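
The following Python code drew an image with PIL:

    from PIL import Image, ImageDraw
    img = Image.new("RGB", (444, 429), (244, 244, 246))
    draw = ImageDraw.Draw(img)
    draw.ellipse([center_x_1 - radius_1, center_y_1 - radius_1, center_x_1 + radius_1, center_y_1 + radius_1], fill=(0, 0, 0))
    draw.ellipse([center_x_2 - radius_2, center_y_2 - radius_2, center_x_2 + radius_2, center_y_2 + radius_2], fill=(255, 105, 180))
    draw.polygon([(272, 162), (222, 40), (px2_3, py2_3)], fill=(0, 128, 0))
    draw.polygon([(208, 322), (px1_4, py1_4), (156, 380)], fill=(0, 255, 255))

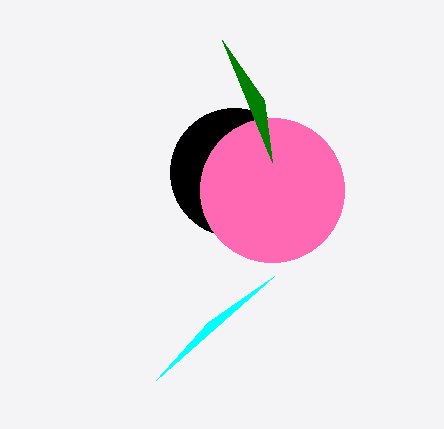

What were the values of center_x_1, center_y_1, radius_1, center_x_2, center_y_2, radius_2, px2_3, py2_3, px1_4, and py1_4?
center_x_1 = 234, center_y_1 = 172, radius_1 = 64, center_x_2 = 272, center_y_2 = 190, radius_2 = 72, px2_3 = 264, py2_3 = 100, px1_4 = 274, py1_4 = 276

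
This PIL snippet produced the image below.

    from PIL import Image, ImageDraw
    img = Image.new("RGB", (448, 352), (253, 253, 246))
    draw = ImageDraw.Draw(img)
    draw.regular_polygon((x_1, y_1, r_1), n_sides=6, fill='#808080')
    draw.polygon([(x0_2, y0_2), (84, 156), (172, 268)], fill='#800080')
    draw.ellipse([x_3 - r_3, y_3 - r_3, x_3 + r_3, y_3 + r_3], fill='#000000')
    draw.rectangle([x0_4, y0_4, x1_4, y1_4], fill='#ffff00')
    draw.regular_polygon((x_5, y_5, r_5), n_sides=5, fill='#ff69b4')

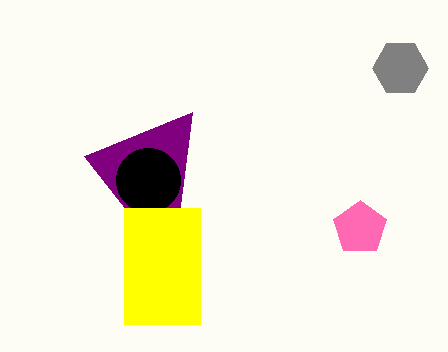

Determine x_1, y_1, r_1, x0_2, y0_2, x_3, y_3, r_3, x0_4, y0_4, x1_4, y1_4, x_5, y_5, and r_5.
x_1 = 400; y_1 = 68; r_1 = 28; x0_2 = 192; y0_2 = 112; x_3 = 148; y_3 = 180; r_3 = 32; x0_4 = 124; y0_4 = 208; x1_4 = 200; y1_4 = 324; x_5 = 360; y_5 = 228; r_5 = 28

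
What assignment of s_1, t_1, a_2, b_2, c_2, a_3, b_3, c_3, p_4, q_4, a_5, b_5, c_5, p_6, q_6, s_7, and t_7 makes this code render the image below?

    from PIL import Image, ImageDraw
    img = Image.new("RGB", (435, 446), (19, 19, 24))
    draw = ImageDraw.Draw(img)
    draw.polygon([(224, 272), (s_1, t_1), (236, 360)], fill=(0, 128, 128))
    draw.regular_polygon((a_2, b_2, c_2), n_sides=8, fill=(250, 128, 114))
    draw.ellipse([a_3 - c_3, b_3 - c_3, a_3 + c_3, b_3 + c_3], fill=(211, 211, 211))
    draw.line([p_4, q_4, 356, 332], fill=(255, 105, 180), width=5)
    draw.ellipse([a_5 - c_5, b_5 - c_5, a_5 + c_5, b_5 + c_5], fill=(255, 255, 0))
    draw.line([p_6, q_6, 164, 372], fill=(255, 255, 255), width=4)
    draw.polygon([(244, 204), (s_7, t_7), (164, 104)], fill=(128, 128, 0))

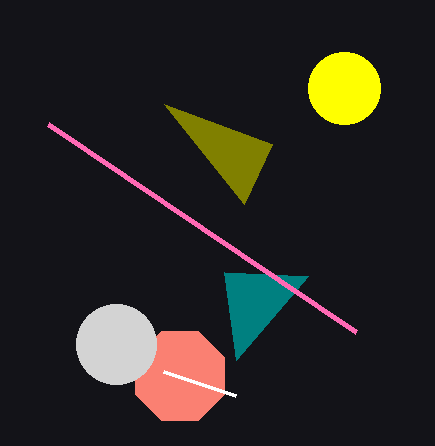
s_1 = 308, t_1 = 276, a_2 = 180, b_2 = 376, c_2 = 48, a_3 = 116, b_3 = 344, c_3 = 40, p_4 = 48, q_4 = 124, a_5 = 344, b_5 = 88, c_5 = 36, p_6 = 236, q_6 = 396, s_7 = 272, t_7 = 144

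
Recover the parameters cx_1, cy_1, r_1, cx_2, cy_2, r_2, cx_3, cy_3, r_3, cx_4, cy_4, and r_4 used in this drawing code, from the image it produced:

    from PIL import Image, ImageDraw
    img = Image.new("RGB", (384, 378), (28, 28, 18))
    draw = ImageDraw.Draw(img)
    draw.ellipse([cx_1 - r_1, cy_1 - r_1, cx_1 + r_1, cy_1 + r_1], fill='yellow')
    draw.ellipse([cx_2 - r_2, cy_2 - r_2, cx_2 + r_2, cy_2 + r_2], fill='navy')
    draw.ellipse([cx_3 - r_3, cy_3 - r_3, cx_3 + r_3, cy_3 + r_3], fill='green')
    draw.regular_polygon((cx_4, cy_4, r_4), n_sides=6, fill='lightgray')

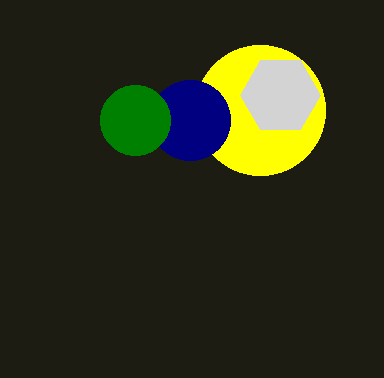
cx_1 = 260, cy_1 = 110, r_1 = 65, cx_2 = 190, cy_2 = 120, r_2 = 40, cx_3 = 135, cy_3 = 120, r_3 = 35, cx_4 = 280, cy_4 = 95, r_4 = 40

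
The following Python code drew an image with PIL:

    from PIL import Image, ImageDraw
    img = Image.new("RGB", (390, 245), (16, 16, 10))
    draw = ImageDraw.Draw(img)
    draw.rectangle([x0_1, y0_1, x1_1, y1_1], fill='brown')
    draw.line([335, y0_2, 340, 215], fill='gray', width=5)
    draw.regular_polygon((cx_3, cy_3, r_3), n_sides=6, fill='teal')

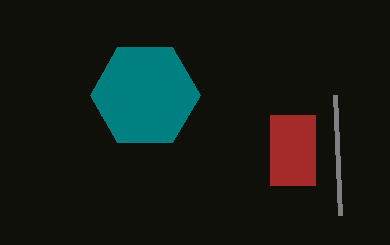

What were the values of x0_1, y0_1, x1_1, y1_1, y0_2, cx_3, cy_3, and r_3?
x0_1 = 270
y0_1 = 115
x1_1 = 315
y1_1 = 185
y0_2 = 95
cx_3 = 145
cy_3 = 95
r_3 = 55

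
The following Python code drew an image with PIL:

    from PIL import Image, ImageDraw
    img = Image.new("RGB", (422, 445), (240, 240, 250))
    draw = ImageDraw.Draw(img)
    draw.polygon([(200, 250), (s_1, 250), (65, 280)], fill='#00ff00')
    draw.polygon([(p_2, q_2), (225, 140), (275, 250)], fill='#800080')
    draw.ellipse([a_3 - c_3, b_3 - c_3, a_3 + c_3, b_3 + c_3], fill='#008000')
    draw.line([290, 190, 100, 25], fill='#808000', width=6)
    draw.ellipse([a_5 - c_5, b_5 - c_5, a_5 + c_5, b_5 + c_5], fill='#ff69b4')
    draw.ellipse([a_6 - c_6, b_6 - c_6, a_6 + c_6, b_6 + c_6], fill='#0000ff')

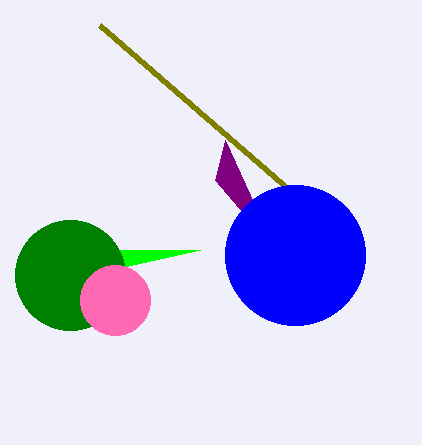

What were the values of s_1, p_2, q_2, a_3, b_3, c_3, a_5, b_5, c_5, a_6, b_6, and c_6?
s_1 = 120; p_2 = 215; q_2 = 180; a_3 = 70; b_3 = 275; c_3 = 55; a_5 = 115; b_5 = 300; c_5 = 35; a_6 = 295; b_6 = 255; c_6 = 70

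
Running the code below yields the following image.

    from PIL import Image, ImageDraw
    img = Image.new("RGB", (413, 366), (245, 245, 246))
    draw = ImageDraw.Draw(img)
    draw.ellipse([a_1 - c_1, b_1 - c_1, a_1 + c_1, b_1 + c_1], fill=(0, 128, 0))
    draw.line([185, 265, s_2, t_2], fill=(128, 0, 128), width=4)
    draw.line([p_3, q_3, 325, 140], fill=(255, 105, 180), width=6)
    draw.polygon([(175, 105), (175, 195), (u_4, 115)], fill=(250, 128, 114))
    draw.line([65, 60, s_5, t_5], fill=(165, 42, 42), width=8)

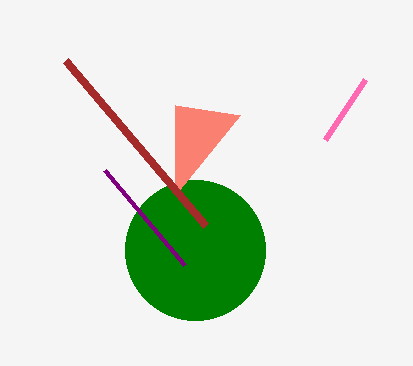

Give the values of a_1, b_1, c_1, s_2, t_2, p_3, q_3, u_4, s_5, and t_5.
a_1 = 195; b_1 = 250; c_1 = 70; s_2 = 105; t_2 = 170; p_3 = 365; q_3 = 80; u_4 = 240; s_5 = 205; t_5 = 225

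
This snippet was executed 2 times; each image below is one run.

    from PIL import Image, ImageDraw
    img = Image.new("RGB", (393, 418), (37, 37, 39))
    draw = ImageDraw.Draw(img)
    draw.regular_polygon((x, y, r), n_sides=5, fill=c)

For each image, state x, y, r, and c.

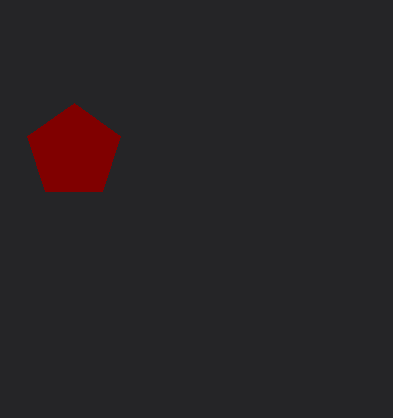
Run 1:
x = 74; y = 152; r = 49; c = 'maroon'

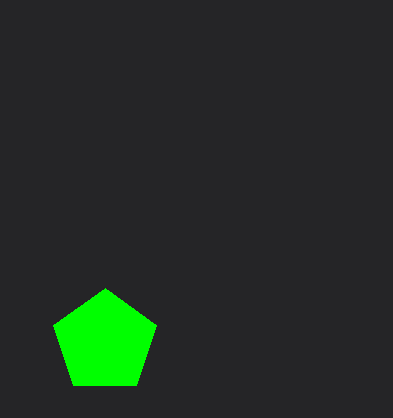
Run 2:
x = 105; y = 342; r = 54; c = 'lime'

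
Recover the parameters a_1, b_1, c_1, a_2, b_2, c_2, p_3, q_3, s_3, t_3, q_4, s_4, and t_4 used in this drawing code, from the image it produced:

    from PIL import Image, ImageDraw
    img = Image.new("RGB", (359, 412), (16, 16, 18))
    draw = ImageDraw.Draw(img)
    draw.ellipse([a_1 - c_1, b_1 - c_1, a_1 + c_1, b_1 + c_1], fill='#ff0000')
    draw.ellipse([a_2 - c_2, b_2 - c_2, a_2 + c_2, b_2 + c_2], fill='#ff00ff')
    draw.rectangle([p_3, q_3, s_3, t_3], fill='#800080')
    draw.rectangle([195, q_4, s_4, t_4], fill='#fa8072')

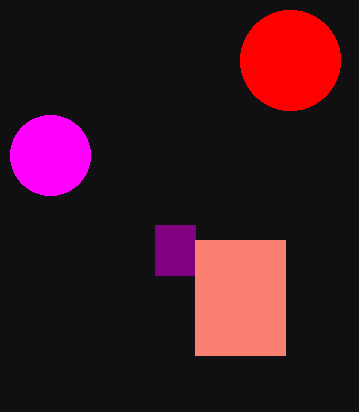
a_1 = 290; b_1 = 60; c_1 = 50; a_2 = 50; b_2 = 155; c_2 = 40; p_3 = 155; q_3 = 225; s_3 = 195; t_3 = 275; q_4 = 240; s_4 = 285; t_4 = 355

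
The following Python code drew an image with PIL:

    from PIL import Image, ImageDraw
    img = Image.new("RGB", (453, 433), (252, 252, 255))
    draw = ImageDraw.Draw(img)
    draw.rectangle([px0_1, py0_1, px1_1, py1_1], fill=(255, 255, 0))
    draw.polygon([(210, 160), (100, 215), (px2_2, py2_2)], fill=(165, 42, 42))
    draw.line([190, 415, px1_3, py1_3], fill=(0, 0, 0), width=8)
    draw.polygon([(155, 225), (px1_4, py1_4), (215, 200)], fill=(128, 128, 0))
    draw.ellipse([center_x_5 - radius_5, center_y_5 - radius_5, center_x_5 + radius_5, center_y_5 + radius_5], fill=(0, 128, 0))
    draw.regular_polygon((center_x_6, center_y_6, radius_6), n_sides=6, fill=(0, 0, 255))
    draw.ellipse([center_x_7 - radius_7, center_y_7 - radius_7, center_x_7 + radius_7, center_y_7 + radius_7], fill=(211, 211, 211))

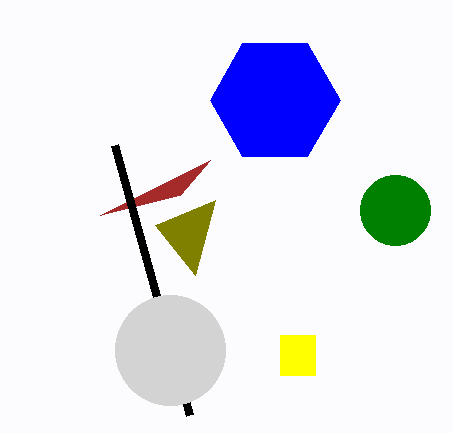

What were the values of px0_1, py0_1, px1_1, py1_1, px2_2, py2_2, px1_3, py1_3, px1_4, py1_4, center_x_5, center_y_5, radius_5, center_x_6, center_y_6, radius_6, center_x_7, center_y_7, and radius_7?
px0_1 = 280; py0_1 = 335; px1_1 = 315; py1_1 = 375; px2_2 = 180; py2_2 = 195; px1_3 = 115; py1_3 = 145; px1_4 = 195; py1_4 = 275; center_x_5 = 395; center_y_5 = 210; radius_5 = 35; center_x_6 = 275; center_y_6 = 100; radius_6 = 65; center_x_7 = 170; center_y_7 = 350; radius_7 = 55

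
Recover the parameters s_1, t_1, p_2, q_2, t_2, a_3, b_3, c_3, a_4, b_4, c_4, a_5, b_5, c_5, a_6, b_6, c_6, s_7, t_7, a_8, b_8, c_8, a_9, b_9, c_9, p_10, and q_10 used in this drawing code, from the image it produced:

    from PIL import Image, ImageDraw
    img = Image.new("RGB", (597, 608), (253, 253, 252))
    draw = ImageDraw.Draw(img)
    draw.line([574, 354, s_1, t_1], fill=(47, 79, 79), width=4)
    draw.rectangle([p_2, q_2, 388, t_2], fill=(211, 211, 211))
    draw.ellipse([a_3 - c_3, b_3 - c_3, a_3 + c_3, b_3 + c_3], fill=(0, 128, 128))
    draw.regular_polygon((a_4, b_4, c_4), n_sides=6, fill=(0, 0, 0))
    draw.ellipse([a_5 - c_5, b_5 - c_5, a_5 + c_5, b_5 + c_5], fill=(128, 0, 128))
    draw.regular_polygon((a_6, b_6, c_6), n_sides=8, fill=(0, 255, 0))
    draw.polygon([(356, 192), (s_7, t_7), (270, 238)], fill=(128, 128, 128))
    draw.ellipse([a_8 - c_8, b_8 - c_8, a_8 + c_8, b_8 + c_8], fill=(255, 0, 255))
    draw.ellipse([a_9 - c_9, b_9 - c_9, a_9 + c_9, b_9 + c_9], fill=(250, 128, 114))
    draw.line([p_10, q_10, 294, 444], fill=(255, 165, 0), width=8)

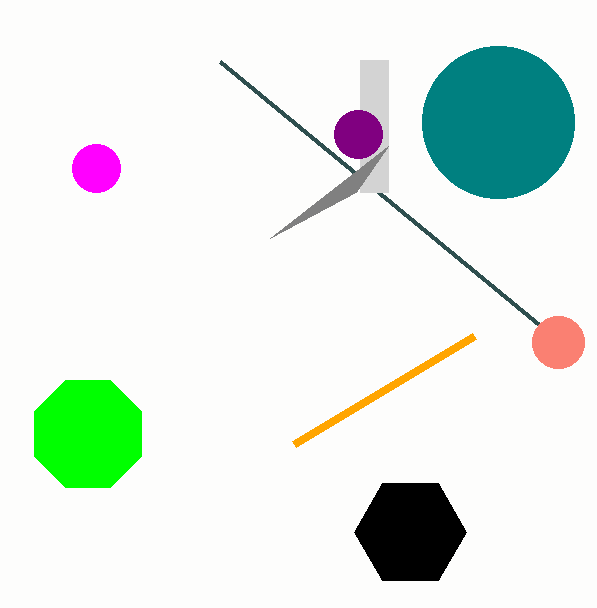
s_1 = 220, t_1 = 62, p_2 = 360, q_2 = 60, t_2 = 192, a_3 = 498, b_3 = 122, c_3 = 76, a_4 = 410, b_4 = 532, c_4 = 56, a_5 = 358, b_5 = 134, c_5 = 24, a_6 = 88, b_6 = 434, c_6 = 58, s_7 = 388, t_7 = 146, a_8 = 96, b_8 = 168, c_8 = 24, a_9 = 558, b_9 = 342, c_9 = 26, p_10 = 474, q_10 = 336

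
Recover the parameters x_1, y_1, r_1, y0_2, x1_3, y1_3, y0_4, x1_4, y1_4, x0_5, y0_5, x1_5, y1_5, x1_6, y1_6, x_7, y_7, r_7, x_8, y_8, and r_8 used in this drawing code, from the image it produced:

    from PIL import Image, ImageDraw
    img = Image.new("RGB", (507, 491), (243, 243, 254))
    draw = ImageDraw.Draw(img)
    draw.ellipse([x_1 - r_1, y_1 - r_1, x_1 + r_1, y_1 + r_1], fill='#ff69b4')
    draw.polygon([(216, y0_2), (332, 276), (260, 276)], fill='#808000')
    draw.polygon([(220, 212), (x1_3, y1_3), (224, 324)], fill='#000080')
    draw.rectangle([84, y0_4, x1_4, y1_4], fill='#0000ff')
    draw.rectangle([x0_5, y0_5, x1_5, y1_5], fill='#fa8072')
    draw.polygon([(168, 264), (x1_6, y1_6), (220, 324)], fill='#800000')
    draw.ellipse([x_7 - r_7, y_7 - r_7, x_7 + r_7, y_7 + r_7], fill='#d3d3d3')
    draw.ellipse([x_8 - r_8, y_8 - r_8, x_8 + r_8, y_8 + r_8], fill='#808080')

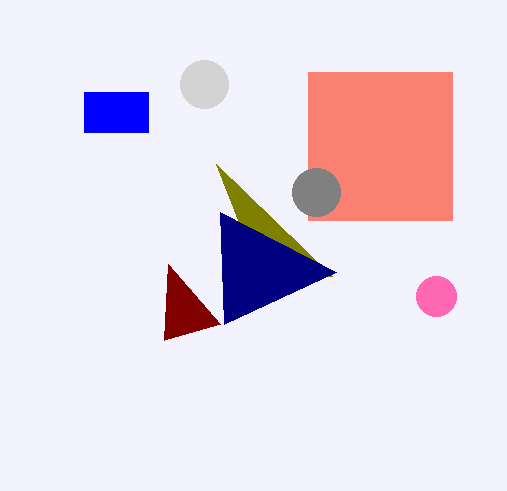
x_1 = 436; y_1 = 296; r_1 = 20; y0_2 = 164; x1_3 = 336; y1_3 = 272; y0_4 = 92; x1_4 = 148; y1_4 = 132; x0_5 = 308; y0_5 = 72; x1_5 = 452; y1_5 = 220; x1_6 = 164; y1_6 = 340; x_7 = 204; y_7 = 84; r_7 = 24; x_8 = 316; y_8 = 192; r_8 = 24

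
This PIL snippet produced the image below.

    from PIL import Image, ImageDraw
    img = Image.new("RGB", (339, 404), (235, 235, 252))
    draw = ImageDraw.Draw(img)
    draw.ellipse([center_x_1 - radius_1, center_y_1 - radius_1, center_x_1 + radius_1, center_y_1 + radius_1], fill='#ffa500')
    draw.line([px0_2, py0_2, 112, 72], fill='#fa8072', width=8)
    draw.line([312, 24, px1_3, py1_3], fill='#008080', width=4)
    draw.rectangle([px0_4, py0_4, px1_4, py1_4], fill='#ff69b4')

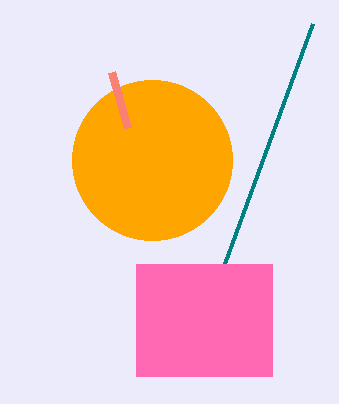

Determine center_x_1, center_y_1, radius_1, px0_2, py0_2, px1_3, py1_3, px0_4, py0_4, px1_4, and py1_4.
center_x_1 = 152
center_y_1 = 160
radius_1 = 80
px0_2 = 128
py0_2 = 128
px1_3 = 224
py1_3 = 264
px0_4 = 136
py0_4 = 264
px1_4 = 272
py1_4 = 376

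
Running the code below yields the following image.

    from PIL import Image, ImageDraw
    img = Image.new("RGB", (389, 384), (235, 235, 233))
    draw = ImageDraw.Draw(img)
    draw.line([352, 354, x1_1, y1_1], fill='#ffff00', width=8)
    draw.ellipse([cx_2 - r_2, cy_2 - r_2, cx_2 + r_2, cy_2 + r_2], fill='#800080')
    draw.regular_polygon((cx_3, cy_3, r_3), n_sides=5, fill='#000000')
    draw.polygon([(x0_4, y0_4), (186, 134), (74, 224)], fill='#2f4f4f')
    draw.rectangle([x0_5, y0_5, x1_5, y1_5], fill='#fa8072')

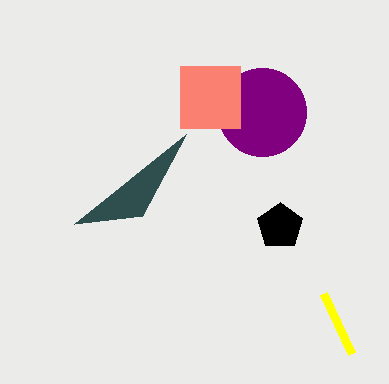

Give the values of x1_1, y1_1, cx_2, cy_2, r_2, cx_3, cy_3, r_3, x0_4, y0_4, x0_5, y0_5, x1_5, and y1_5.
x1_1 = 324
y1_1 = 294
cx_2 = 262
cy_2 = 112
r_2 = 44
cx_3 = 280
cy_3 = 226
r_3 = 24
x0_4 = 142
y0_4 = 216
x0_5 = 180
y0_5 = 66
x1_5 = 240
y1_5 = 128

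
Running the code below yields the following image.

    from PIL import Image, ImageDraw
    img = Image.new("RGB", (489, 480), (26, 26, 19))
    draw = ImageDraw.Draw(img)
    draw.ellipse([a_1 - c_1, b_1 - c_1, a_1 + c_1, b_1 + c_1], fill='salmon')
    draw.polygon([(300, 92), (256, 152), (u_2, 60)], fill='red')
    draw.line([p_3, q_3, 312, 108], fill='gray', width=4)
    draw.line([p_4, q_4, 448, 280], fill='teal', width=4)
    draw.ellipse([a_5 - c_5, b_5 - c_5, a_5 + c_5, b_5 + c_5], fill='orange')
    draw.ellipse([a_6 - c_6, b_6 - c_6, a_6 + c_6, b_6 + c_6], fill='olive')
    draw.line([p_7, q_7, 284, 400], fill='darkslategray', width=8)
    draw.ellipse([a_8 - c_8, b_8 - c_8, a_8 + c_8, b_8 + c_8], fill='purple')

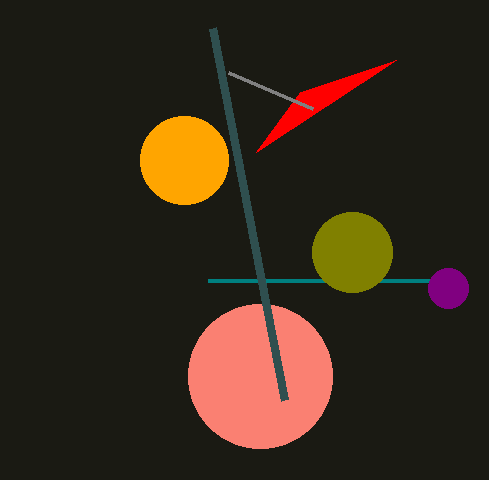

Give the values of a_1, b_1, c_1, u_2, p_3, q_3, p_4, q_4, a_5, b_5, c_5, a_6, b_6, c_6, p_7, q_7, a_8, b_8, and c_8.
a_1 = 260, b_1 = 376, c_1 = 72, u_2 = 396, p_3 = 228, q_3 = 72, p_4 = 208, q_4 = 280, a_5 = 184, b_5 = 160, c_5 = 44, a_6 = 352, b_6 = 252, c_6 = 40, p_7 = 212, q_7 = 28, a_8 = 448, b_8 = 288, c_8 = 20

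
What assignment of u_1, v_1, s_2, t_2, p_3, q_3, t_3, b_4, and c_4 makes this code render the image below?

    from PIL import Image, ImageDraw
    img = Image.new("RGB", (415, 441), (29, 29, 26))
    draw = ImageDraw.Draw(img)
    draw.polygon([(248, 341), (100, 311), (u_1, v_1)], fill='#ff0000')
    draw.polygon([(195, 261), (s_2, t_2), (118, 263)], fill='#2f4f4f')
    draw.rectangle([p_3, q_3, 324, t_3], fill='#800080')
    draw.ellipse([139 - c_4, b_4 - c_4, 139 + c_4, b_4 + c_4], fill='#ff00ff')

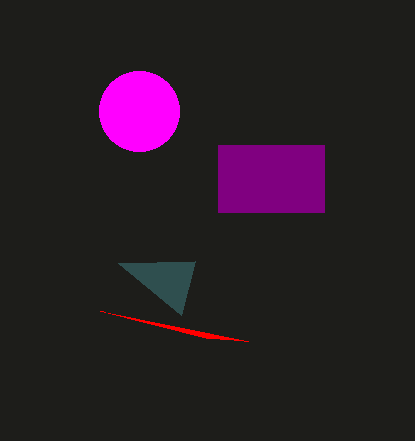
u_1 = 206
v_1 = 338
s_2 = 181
t_2 = 315
p_3 = 218
q_3 = 145
t_3 = 212
b_4 = 111
c_4 = 40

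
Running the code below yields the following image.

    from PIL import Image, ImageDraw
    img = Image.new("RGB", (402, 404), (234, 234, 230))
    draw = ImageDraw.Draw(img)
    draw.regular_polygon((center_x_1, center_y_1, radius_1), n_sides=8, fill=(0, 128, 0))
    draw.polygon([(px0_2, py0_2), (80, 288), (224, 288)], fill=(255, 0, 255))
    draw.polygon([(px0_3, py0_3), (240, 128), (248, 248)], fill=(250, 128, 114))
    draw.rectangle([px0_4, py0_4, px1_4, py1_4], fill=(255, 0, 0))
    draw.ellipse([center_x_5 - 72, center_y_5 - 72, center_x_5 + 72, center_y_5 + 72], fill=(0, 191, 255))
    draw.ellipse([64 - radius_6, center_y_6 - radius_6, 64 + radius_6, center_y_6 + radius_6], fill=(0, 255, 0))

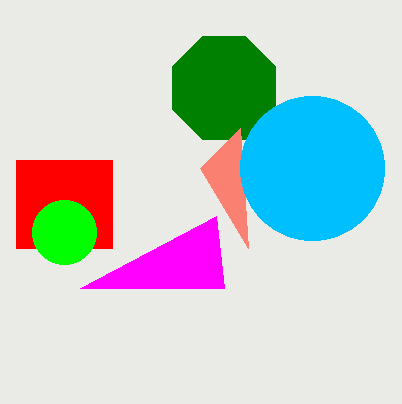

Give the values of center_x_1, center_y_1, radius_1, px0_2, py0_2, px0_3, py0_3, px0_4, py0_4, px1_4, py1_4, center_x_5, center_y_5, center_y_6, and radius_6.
center_x_1 = 224; center_y_1 = 88; radius_1 = 56; px0_2 = 216; py0_2 = 216; px0_3 = 200; py0_3 = 168; px0_4 = 16; py0_4 = 160; px1_4 = 112; py1_4 = 248; center_x_5 = 312; center_y_5 = 168; center_y_6 = 232; radius_6 = 32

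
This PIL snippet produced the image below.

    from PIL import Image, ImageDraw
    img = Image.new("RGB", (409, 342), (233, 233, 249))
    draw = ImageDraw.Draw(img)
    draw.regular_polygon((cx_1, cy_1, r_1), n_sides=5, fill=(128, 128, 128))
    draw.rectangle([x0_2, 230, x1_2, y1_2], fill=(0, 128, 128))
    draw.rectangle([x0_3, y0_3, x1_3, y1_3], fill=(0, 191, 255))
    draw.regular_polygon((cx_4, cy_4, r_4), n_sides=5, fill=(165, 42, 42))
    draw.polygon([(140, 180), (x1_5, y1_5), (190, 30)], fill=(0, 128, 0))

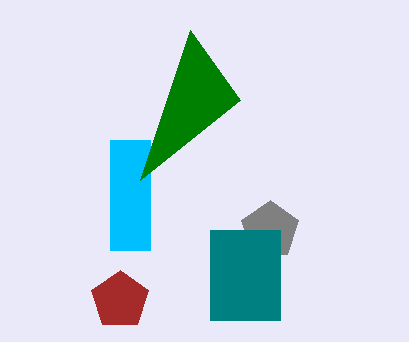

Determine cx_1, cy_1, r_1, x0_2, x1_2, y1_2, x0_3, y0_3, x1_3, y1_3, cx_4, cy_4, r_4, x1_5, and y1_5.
cx_1 = 270; cy_1 = 230; r_1 = 30; x0_2 = 210; x1_2 = 280; y1_2 = 320; x0_3 = 110; y0_3 = 140; x1_3 = 150; y1_3 = 250; cx_4 = 120; cy_4 = 300; r_4 = 30; x1_5 = 240; y1_5 = 100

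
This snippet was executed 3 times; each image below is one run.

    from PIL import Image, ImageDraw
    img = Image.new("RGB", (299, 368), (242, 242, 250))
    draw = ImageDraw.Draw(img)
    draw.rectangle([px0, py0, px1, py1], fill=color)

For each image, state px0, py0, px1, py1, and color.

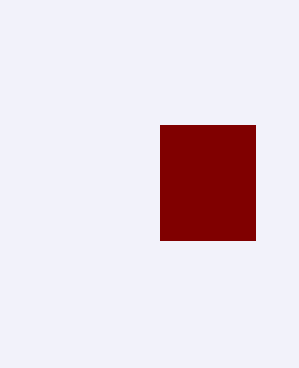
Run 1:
px0 = 160
py0 = 125
px1 = 255
py1 = 240
color = 'maroon'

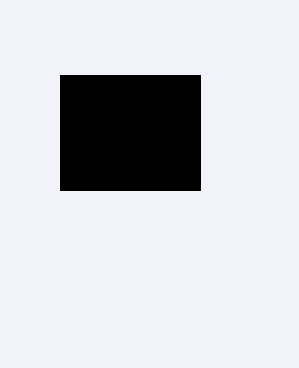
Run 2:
px0 = 60, py0 = 75, px1 = 200, py1 = 190, color = 'black'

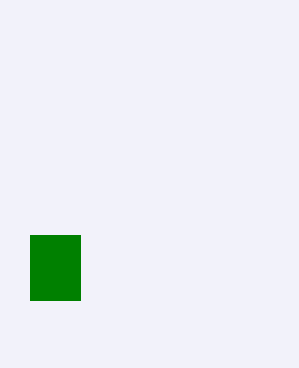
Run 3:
px0 = 30, py0 = 235, px1 = 80, py1 = 300, color = 'green'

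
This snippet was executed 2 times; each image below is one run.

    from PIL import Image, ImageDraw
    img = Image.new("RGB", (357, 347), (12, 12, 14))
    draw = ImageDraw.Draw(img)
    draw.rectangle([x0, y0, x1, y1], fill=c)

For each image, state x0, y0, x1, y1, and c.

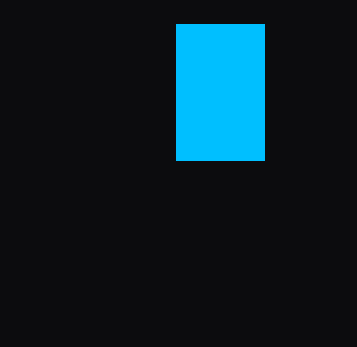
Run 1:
x0 = 176; y0 = 24; x1 = 264; y1 = 160; c = 'deepskyblue'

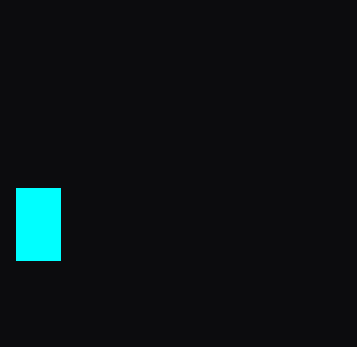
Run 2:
x0 = 16; y0 = 188; x1 = 60; y1 = 260; c = 'cyan'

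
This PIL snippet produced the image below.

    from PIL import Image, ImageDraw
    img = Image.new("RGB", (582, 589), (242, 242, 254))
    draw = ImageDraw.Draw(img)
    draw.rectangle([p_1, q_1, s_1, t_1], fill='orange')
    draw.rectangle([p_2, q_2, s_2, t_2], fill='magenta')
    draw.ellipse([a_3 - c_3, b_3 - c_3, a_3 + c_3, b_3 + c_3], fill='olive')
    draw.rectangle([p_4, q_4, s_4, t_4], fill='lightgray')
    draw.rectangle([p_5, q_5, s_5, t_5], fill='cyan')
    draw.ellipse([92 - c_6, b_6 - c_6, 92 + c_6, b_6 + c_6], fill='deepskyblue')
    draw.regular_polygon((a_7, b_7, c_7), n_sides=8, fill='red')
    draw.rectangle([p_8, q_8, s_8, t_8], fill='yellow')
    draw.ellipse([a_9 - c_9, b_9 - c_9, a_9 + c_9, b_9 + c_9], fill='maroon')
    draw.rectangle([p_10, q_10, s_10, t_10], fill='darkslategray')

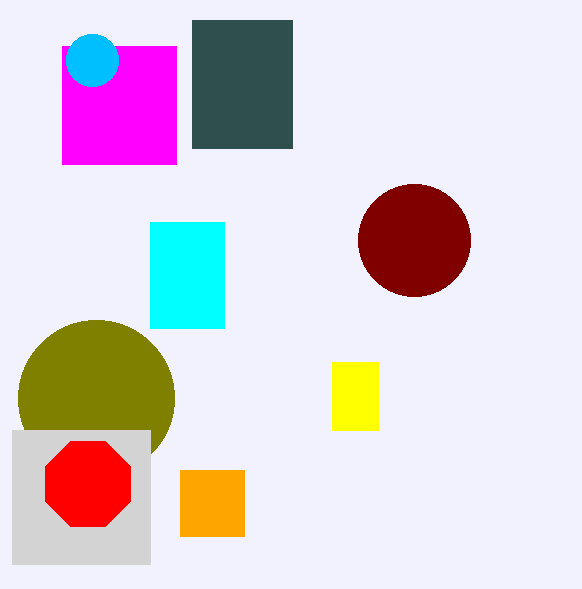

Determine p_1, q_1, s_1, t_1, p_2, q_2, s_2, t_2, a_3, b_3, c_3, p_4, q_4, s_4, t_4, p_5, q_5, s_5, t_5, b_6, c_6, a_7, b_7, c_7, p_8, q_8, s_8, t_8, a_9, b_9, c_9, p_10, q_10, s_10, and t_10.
p_1 = 180, q_1 = 470, s_1 = 244, t_1 = 536, p_2 = 62, q_2 = 46, s_2 = 176, t_2 = 164, a_3 = 96, b_3 = 398, c_3 = 78, p_4 = 12, q_4 = 430, s_4 = 150, t_4 = 564, p_5 = 150, q_5 = 222, s_5 = 224, t_5 = 328, b_6 = 60, c_6 = 26, a_7 = 88, b_7 = 484, c_7 = 46, p_8 = 332, q_8 = 362, s_8 = 378, t_8 = 430, a_9 = 414, b_9 = 240, c_9 = 56, p_10 = 192, q_10 = 20, s_10 = 292, t_10 = 148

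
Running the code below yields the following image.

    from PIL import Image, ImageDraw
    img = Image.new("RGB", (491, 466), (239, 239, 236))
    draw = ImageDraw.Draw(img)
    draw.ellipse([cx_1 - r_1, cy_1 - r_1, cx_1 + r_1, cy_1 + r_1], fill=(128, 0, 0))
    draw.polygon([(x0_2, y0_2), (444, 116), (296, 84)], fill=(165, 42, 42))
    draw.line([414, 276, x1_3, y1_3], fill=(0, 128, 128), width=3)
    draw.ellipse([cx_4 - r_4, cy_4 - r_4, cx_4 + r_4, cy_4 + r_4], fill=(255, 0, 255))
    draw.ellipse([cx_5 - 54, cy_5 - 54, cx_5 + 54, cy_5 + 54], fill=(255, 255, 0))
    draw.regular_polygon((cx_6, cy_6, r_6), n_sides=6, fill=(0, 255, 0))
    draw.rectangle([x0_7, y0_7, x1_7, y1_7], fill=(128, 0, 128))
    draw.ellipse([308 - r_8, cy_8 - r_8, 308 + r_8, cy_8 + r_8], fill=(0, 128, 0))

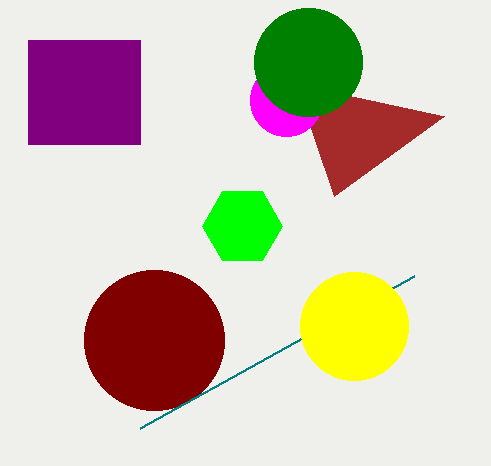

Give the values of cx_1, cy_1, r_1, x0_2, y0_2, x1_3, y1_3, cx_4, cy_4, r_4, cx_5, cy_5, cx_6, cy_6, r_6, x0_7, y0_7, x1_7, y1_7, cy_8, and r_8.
cx_1 = 154, cy_1 = 340, r_1 = 70, x0_2 = 334, y0_2 = 196, x1_3 = 140, y1_3 = 428, cx_4 = 286, cy_4 = 100, r_4 = 36, cx_5 = 354, cy_5 = 326, cx_6 = 242, cy_6 = 226, r_6 = 40, x0_7 = 28, y0_7 = 40, x1_7 = 140, y1_7 = 144, cy_8 = 62, r_8 = 54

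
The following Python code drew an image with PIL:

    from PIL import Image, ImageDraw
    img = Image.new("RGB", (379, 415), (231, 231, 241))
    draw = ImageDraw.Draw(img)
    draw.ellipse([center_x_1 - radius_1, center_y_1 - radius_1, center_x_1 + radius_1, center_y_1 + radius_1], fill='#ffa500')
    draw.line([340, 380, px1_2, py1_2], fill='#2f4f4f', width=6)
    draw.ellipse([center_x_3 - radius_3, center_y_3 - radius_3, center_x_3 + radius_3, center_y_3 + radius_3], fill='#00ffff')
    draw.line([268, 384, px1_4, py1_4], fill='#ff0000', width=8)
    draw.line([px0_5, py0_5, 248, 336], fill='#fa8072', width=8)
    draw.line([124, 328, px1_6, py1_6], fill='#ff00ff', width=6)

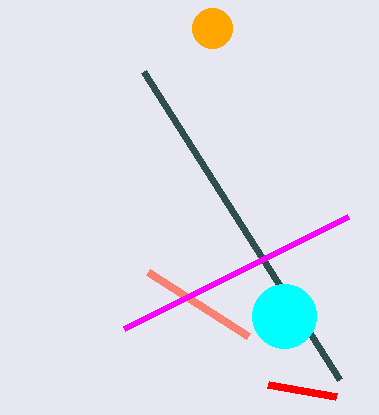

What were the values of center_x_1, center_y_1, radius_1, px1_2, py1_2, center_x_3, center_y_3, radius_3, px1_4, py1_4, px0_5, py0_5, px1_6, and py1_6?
center_x_1 = 212, center_y_1 = 28, radius_1 = 20, px1_2 = 144, py1_2 = 72, center_x_3 = 284, center_y_3 = 316, radius_3 = 32, px1_4 = 336, py1_4 = 396, px0_5 = 148, py0_5 = 272, px1_6 = 348, py1_6 = 216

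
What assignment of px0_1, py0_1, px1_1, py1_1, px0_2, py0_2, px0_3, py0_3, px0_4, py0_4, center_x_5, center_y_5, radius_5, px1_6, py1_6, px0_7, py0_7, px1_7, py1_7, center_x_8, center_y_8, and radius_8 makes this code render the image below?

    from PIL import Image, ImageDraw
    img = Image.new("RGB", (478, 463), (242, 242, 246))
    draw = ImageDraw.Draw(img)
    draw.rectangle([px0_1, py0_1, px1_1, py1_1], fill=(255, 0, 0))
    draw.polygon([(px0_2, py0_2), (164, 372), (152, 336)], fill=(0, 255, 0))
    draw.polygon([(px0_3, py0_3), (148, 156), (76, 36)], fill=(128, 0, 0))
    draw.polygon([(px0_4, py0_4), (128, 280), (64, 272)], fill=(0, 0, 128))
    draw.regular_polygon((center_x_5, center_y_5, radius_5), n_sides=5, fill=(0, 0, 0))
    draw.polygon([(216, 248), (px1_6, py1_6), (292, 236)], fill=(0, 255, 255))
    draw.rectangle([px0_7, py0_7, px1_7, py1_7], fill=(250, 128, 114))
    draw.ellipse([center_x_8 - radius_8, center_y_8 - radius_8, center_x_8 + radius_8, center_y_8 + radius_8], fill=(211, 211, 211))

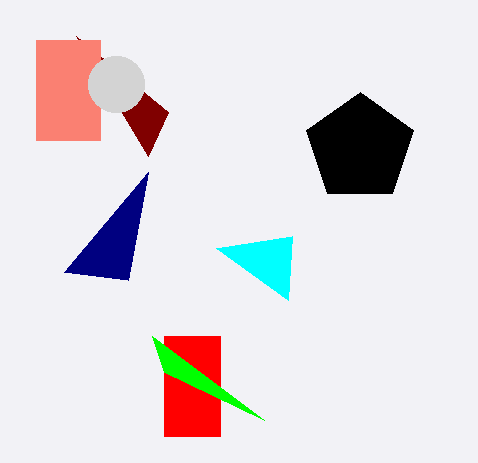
px0_1 = 164; py0_1 = 336; px1_1 = 220; py1_1 = 436; px0_2 = 264; py0_2 = 420; px0_3 = 168; py0_3 = 112; px0_4 = 148; py0_4 = 172; center_x_5 = 360; center_y_5 = 148; radius_5 = 56; px1_6 = 288; py1_6 = 300; px0_7 = 36; py0_7 = 40; px1_7 = 100; py1_7 = 140; center_x_8 = 116; center_y_8 = 84; radius_8 = 28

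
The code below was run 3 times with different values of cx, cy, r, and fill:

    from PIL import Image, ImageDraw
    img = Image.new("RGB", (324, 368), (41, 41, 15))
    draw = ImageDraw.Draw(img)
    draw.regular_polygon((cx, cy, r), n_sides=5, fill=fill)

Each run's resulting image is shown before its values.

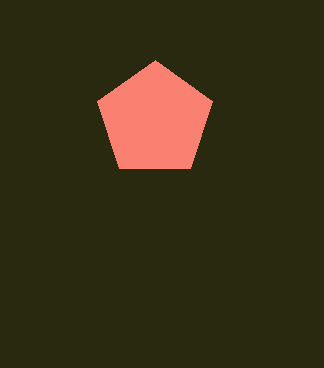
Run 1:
cx = 155; cy = 120; r = 60; fill = 'salmon'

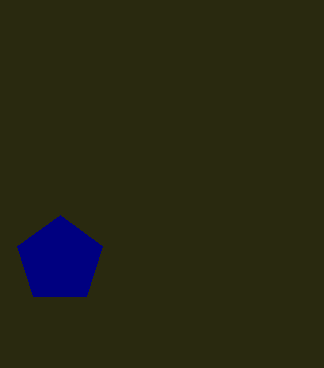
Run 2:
cx = 60, cy = 260, r = 45, fill = 'navy'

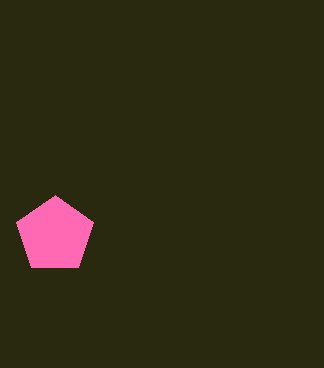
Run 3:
cx = 55; cy = 235; r = 40; fill = 'hotpink'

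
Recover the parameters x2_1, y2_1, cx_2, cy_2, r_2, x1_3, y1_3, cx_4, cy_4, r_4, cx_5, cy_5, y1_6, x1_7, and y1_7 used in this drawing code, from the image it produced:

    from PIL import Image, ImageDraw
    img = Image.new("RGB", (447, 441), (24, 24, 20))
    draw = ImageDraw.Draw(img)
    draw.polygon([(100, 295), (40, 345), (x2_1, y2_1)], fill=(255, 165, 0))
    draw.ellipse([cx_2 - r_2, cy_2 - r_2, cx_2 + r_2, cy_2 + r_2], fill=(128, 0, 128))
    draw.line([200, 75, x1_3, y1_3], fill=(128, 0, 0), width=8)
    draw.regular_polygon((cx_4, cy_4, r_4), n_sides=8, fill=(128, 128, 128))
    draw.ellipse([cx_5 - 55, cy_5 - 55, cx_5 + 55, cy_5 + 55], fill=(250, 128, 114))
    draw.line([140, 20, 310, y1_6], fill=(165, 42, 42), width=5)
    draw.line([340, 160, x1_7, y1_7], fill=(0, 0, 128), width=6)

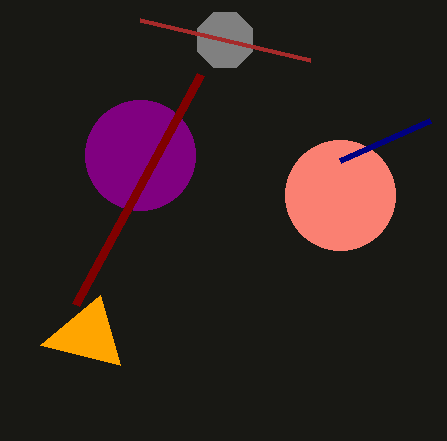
x2_1 = 120, y2_1 = 365, cx_2 = 140, cy_2 = 155, r_2 = 55, x1_3 = 75, y1_3 = 305, cx_4 = 225, cy_4 = 40, r_4 = 30, cx_5 = 340, cy_5 = 195, y1_6 = 60, x1_7 = 430, y1_7 = 120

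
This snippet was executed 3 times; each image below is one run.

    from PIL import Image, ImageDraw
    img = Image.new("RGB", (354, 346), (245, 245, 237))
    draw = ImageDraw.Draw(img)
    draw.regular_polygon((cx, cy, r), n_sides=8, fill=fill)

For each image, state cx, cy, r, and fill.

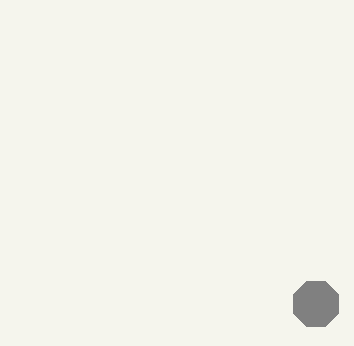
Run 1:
cx = 316, cy = 304, r = 24, fill = 'gray'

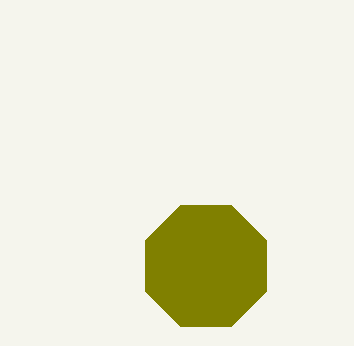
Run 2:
cx = 206
cy = 266
r = 66
fill = 'olive'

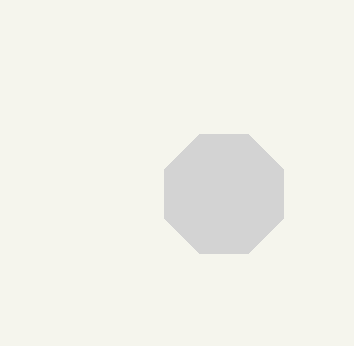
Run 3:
cx = 224; cy = 194; r = 64; fill = 'lightgray'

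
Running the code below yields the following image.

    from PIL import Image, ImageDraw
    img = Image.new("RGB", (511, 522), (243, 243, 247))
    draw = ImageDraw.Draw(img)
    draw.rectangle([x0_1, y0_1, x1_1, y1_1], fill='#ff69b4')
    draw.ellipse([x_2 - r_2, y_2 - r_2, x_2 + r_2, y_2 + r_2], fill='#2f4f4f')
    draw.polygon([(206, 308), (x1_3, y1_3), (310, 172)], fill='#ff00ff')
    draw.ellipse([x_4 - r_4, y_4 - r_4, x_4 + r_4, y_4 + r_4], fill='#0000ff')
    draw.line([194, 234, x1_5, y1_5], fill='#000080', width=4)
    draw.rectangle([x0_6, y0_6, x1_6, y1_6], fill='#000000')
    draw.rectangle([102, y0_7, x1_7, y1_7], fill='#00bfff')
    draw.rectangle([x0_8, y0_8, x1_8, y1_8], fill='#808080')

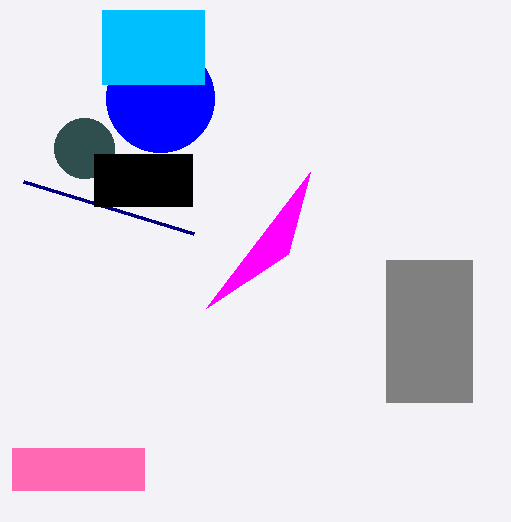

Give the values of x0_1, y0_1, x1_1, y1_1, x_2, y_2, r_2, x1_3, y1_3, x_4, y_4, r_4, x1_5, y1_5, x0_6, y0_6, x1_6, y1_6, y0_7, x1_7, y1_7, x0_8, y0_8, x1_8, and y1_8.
x0_1 = 12, y0_1 = 448, x1_1 = 144, y1_1 = 490, x_2 = 84, y_2 = 148, r_2 = 30, x1_3 = 288, y1_3 = 254, x_4 = 160, y_4 = 98, r_4 = 54, x1_5 = 24, y1_5 = 182, x0_6 = 94, y0_6 = 154, x1_6 = 192, y1_6 = 206, y0_7 = 10, x1_7 = 204, y1_7 = 84, x0_8 = 386, y0_8 = 260, x1_8 = 472, y1_8 = 402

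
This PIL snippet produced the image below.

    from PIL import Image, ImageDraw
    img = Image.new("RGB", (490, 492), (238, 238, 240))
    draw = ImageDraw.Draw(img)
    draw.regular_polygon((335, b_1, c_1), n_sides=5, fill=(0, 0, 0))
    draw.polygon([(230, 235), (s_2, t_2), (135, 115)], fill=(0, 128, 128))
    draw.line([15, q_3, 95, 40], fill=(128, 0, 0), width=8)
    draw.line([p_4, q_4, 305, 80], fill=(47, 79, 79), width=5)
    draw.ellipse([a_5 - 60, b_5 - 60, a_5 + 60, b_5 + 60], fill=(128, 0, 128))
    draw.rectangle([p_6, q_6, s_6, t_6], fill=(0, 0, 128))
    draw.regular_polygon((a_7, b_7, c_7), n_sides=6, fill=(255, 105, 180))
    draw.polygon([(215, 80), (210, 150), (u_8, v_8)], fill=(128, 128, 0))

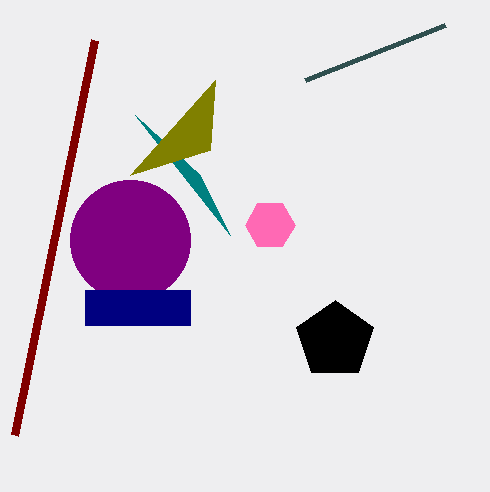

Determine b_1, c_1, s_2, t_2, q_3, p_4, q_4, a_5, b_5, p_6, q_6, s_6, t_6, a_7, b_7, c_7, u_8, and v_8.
b_1 = 340
c_1 = 40
s_2 = 200
t_2 = 175
q_3 = 435
p_4 = 445
q_4 = 25
a_5 = 130
b_5 = 240
p_6 = 85
q_6 = 290
s_6 = 190
t_6 = 325
a_7 = 270
b_7 = 225
c_7 = 25
u_8 = 130
v_8 = 175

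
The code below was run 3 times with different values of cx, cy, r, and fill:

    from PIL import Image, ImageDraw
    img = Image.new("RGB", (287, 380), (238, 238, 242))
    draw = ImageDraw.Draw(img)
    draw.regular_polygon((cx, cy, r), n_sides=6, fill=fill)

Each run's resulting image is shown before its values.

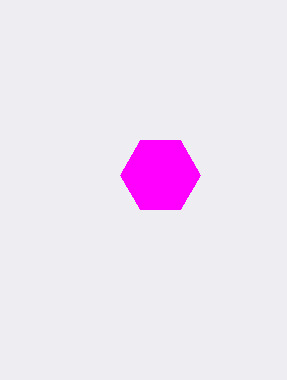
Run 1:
cx = 160; cy = 175; r = 40; fill = 'magenta'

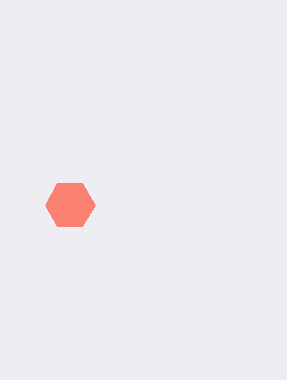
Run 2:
cx = 70, cy = 205, r = 25, fill = 'salmon'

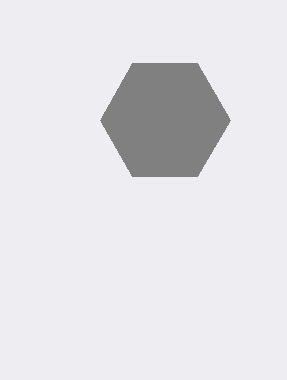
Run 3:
cx = 165, cy = 120, r = 65, fill = 'gray'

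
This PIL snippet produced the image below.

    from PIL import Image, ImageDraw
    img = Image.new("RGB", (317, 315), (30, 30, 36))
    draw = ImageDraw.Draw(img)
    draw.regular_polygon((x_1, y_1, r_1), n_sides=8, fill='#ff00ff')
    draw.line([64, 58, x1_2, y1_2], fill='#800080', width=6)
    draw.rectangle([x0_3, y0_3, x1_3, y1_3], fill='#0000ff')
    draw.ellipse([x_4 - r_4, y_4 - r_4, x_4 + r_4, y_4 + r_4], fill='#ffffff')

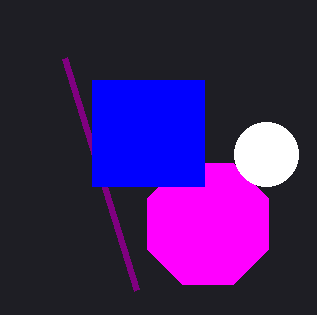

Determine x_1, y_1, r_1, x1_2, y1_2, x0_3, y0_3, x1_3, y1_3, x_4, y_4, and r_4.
x_1 = 208; y_1 = 224; r_1 = 66; x1_2 = 136; y1_2 = 290; x0_3 = 92; y0_3 = 80; x1_3 = 204; y1_3 = 186; x_4 = 266; y_4 = 154; r_4 = 32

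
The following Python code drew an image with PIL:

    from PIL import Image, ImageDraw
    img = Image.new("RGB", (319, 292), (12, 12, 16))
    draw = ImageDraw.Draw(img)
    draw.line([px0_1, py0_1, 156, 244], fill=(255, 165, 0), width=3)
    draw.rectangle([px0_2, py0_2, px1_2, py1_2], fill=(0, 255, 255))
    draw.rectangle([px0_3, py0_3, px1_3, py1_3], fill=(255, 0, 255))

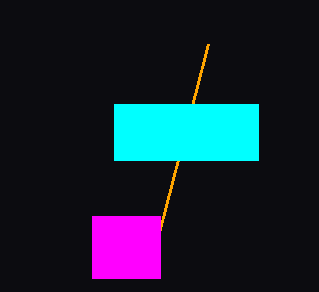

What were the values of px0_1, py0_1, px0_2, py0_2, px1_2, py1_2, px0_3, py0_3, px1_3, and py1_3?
px0_1 = 208
py0_1 = 44
px0_2 = 114
py0_2 = 104
px1_2 = 258
py1_2 = 160
px0_3 = 92
py0_3 = 216
px1_3 = 160
py1_3 = 278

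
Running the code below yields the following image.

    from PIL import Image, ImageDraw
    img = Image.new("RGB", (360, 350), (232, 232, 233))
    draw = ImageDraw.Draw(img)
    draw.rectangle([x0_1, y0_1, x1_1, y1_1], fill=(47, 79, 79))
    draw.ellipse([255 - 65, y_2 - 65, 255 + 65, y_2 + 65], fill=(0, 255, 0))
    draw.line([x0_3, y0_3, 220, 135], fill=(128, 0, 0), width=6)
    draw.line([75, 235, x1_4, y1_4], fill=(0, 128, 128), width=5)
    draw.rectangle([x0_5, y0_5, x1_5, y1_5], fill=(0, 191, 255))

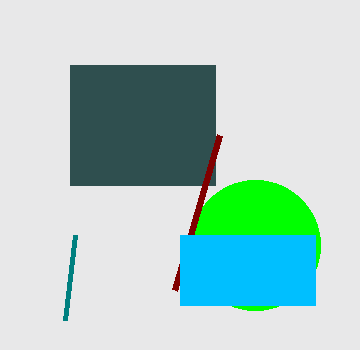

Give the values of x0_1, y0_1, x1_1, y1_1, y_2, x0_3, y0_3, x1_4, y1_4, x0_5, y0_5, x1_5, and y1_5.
x0_1 = 70, y0_1 = 65, x1_1 = 215, y1_1 = 185, y_2 = 245, x0_3 = 175, y0_3 = 290, x1_4 = 65, y1_4 = 320, x0_5 = 180, y0_5 = 235, x1_5 = 315, y1_5 = 305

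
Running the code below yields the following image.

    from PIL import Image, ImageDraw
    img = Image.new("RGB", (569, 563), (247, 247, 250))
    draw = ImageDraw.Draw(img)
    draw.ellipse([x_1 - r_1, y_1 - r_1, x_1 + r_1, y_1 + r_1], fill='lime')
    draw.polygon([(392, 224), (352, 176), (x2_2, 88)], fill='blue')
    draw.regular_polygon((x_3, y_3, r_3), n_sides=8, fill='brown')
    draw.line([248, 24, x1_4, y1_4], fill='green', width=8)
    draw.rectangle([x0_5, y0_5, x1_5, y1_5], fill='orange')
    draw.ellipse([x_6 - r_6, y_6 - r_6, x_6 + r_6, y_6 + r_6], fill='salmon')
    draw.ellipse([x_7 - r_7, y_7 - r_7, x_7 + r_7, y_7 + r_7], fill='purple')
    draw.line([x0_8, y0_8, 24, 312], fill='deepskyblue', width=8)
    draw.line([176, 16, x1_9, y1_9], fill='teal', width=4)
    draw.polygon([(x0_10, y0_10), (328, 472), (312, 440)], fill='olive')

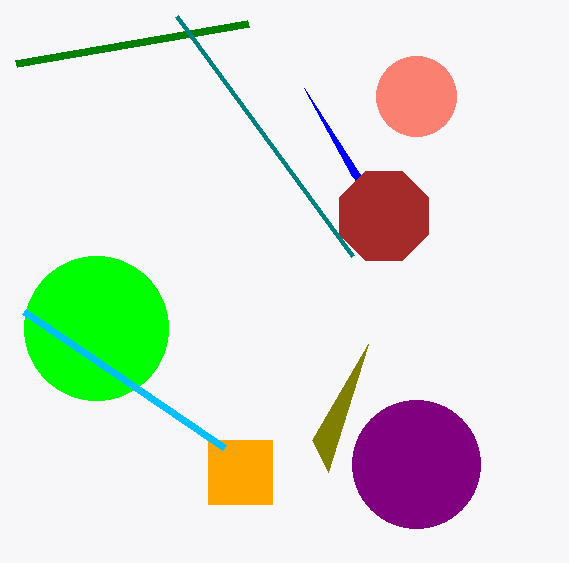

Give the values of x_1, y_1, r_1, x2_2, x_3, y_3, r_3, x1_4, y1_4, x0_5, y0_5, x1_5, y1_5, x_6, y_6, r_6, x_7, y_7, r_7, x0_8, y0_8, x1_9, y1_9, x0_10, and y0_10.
x_1 = 96
y_1 = 328
r_1 = 72
x2_2 = 304
x_3 = 384
y_3 = 216
r_3 = 48
x1_4 = 16
y1_4 = 64
x0_5 = 208
y0_5 = 440
x1_5 = 272
y1_5 = 504
x_6 = 416
y_6 = 96
r_6 = 40
x_7 = 416
y_7 = 464
r_7 = 64
x0_8 = 224
y0_8 = 448
x1_9 = 352
y1_9 = 256
x0_10 = 368
y0_10 = 344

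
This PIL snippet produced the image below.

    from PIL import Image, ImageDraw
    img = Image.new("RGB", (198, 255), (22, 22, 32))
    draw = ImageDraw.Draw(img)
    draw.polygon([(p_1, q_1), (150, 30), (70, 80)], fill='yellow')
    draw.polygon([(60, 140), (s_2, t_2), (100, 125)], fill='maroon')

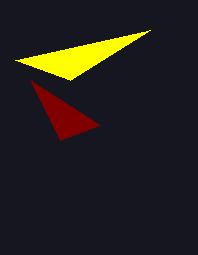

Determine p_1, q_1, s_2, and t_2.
p_1 = 15, q_1 = 60, s_2 = 30, t_2 = 80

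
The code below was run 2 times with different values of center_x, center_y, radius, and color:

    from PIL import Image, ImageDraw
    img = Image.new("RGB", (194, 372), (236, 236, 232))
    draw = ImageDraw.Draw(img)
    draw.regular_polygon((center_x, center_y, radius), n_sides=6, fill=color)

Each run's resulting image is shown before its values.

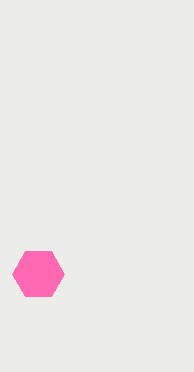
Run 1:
center_x = 38, center_y = 274, radius = 26, color = 'hotpink'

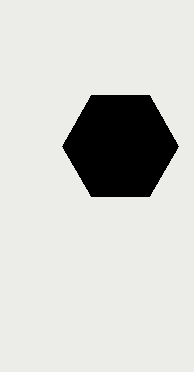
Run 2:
center_x = 120; center_y = 146; radius = 58; color = 'black'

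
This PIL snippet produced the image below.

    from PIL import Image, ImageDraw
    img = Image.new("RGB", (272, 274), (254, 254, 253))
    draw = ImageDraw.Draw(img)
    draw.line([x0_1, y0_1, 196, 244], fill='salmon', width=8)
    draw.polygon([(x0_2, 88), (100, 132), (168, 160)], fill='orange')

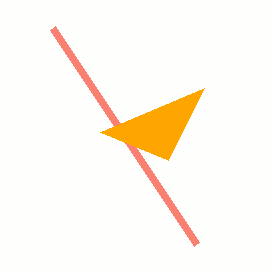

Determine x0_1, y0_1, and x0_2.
x0_1 = 52
y0_1 = 28
x0_2 = 204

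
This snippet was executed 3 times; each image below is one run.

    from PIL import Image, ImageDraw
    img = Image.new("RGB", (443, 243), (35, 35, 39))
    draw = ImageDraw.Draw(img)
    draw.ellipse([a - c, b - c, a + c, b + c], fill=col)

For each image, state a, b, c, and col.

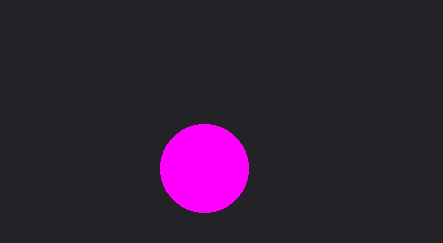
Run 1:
a = 204, b = 168, c = 44, col = 'magenta'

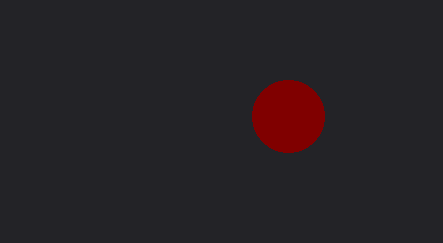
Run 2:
a = 288, b = 116, c = 36, col = 'maroon'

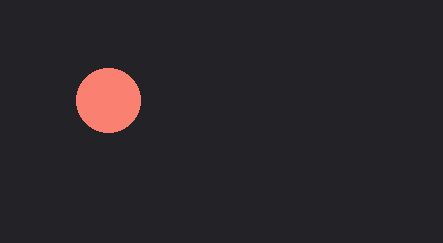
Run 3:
a = 108; b = 100; c = 32; col = 'salmon'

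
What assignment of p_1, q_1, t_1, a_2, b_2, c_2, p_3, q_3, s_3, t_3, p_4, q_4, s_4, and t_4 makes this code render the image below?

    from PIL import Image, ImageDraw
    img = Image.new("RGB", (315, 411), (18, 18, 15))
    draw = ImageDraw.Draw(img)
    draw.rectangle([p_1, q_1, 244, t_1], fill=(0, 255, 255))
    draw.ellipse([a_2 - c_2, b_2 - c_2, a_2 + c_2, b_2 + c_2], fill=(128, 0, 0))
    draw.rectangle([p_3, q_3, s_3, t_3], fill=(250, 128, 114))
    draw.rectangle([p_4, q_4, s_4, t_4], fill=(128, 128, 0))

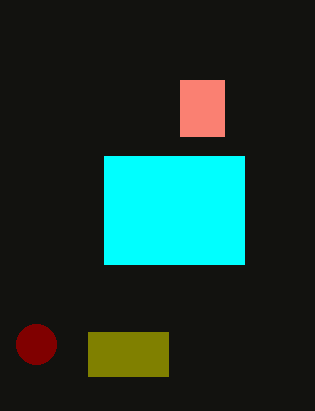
p_1 = 104
q_1 = 156
t_1 = 264
a_2 = 36
b_2 = 344
c_2 = 20
p_3 = 180
q_3 = 80
s_3 = 224
t_3 = 136
p_4 = 88
q_4 = 332
s_4 = 168
t_4 = 376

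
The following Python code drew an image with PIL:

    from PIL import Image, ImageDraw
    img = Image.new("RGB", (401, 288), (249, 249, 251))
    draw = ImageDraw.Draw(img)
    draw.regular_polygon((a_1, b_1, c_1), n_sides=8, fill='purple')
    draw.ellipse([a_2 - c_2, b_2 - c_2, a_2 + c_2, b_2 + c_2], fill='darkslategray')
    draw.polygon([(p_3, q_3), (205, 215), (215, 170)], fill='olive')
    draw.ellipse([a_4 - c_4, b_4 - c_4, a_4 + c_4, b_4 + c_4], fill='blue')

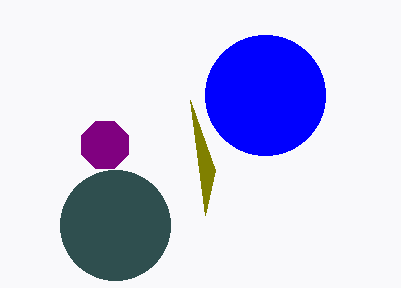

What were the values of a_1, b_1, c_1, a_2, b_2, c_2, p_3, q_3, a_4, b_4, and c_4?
a_1 = 105, b_1 = 145, c_1 = 25, a_2 = 115, b_2 = 225, c_2 = 55, p_3 = 190, q_3 = 100, a_4 = 265, b_4 = 95, c_4 = 60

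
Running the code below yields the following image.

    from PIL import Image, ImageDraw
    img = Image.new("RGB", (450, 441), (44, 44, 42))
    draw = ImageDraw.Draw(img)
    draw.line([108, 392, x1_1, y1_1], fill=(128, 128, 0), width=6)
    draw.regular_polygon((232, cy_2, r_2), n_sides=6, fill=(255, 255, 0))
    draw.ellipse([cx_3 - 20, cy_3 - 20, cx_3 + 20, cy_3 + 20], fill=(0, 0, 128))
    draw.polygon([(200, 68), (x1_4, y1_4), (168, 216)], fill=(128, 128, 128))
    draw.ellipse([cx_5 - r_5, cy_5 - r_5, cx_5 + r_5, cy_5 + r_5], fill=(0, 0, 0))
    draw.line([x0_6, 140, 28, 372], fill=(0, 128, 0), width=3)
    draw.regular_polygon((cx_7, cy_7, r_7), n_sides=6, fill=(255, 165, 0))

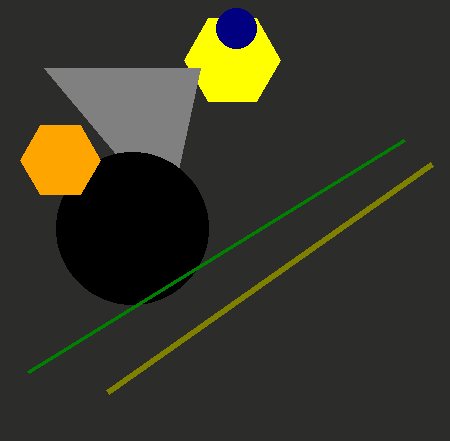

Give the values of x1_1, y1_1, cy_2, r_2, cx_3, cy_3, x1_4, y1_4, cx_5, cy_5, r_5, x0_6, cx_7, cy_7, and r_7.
x1_1 = 432, y1_1 = 164, cy_2 = 60, r_2 = 48, cx_3 = 236, cy_3 = 28, x1_4 = 44, y1_4 = 68, cx_5 = 132, cy_5 = 228, r_5 = 76, x0_6 = 404, cx_7 = 60, cy_7 = 160, r_7 = 40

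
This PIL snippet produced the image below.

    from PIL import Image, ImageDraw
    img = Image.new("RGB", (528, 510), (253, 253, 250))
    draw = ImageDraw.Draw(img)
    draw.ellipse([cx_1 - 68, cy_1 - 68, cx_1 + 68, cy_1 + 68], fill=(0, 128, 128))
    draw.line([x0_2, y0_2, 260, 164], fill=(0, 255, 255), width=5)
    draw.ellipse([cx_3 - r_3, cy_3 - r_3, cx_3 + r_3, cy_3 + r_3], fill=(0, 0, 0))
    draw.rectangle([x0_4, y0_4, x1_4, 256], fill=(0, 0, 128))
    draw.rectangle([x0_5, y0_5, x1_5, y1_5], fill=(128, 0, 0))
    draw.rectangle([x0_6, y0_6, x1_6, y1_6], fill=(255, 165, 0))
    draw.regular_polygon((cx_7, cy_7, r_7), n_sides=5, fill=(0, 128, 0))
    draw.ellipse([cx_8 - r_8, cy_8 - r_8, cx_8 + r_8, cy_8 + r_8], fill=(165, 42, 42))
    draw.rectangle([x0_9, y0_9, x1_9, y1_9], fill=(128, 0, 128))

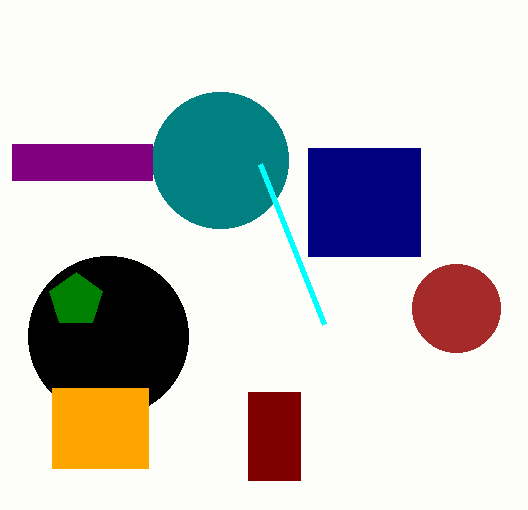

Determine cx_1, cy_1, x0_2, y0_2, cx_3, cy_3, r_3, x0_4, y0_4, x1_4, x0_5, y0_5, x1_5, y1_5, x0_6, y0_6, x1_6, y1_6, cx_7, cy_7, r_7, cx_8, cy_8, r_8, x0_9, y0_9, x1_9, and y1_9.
cx_1 = 220, cy_1 = 160, x0_2 = 324, y0_2 = 324, cx_3 = 108, cy_3 = 336, r_3 = 80, x0_4 = 308, y0_4 = 148, x1_4 = 420, x0_5 = 248, y0_5 = 392, x1_5 = 300, y1_5 = 480, x0_6 = 52, y0_6 = 388, x1_6 = 148, y1_6 = 468, cx_7 = 76, cy_7 = 300, r_7 = 28, cx_8 = 456, cy_8 = 308, r_8 = 44, x0_9 = 12, y0_9 = 144, x1_9 = 152, y1_9 = 180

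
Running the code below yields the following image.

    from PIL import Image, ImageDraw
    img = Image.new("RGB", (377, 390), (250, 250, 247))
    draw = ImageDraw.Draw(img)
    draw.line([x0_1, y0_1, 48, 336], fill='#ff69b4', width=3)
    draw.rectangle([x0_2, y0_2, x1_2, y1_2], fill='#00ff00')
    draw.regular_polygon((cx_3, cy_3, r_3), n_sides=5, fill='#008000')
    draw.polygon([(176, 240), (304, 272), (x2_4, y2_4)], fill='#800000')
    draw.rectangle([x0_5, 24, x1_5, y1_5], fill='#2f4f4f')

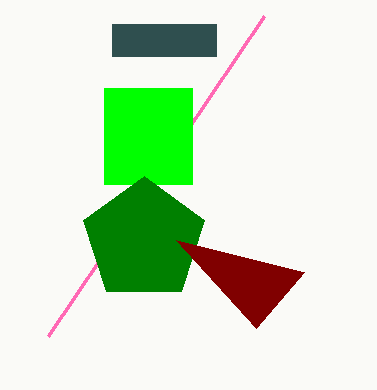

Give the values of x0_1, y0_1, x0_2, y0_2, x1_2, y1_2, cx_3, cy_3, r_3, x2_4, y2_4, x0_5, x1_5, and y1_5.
x0_1 = 264; y0_1 = 16; x0_2 = 104; y0_2 = 88; x1_2 = 192; y1_2 = 184; cx_3 = 144; cy_3 = 240; r_3 = 64; x2_4 = 256; y2_4 = 328; x0_5 = 112; x1_5 = 216; y1_5 = 56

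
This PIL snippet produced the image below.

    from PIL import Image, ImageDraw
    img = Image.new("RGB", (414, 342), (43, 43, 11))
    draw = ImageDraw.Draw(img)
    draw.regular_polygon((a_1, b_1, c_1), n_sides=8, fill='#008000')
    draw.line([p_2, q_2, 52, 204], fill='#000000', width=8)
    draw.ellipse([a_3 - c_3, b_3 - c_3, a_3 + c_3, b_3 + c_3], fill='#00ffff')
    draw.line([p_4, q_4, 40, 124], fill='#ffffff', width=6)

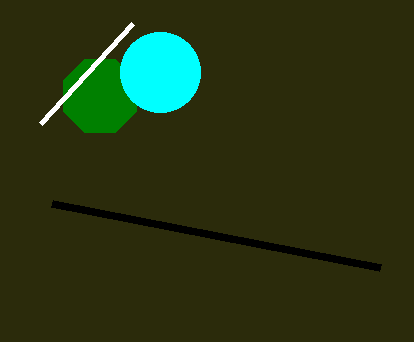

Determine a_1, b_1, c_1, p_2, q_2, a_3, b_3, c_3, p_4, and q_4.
a_1 = 100
b_1 = 96
c_1 = 40
p_2 = 380
q_2 = 268
a_3 = 160
b_3 = 72
c_3 = 40
p_4 = 132
q_4 = 24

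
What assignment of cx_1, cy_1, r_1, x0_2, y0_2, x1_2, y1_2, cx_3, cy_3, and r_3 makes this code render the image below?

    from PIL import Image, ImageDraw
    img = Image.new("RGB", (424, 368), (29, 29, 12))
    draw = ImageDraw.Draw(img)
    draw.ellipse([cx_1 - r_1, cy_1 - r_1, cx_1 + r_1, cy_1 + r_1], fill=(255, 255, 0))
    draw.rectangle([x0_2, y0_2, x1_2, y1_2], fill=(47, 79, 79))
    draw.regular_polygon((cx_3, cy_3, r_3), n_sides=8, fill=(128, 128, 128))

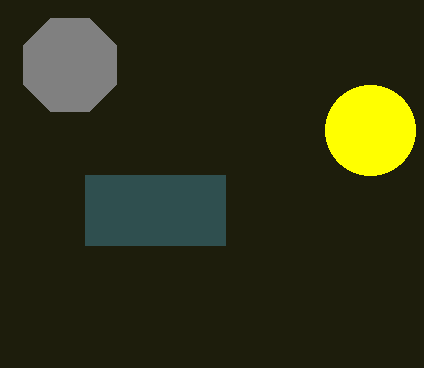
cx_1 = 370, cy_1 = 130, r_1 = 45, x0_2 = 85, y0_2 = 175, x1_2 = 225, y1_2 = 245, cx_3 = 70, cy_3 = 65, r_3 = 50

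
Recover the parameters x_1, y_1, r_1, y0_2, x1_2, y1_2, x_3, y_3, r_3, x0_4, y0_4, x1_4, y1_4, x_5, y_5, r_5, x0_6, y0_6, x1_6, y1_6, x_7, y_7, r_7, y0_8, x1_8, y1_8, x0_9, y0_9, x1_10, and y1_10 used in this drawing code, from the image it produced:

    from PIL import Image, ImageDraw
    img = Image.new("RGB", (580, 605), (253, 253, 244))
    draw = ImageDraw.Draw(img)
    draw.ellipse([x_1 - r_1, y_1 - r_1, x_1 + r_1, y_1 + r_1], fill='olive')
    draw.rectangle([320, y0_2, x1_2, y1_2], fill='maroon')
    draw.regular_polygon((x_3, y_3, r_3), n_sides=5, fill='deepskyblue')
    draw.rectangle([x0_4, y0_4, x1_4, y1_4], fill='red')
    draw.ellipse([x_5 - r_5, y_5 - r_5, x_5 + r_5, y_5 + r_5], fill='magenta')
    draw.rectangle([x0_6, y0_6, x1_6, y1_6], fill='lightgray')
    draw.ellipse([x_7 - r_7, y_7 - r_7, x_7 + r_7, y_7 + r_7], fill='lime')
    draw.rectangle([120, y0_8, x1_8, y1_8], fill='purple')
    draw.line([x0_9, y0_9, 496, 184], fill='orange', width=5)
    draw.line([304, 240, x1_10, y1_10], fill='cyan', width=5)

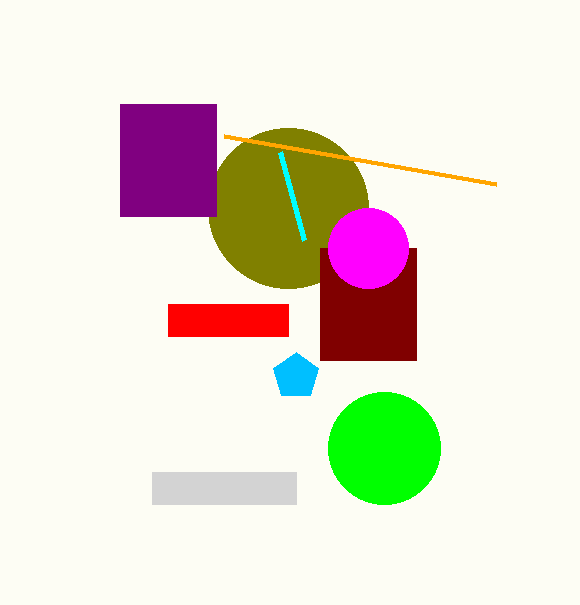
x_1 = 288
y_1 = 208
r_1 = 80
y0_2 = 248
x1_2 = 416
y1_2 = 360
x_3 = 296
y_3 = 376
r_3 = 24
x0_4 = 168
y0_4 = 304
x1_4 = 288
y1_4 = 336
x_5 = 368
y_5 = 248
r_5 = 40
x0_6 = 152
y0_6 = 472
x1_6 = 296
y1_6 = 504
x_7 = 384
y_7 = 448
r_7 = 56
y0_8 = 104
x1_8 = 216
y1_8 = 216
x0_9 = 224
y0_9 = 136
x1_10 = 280
y1_10 = 152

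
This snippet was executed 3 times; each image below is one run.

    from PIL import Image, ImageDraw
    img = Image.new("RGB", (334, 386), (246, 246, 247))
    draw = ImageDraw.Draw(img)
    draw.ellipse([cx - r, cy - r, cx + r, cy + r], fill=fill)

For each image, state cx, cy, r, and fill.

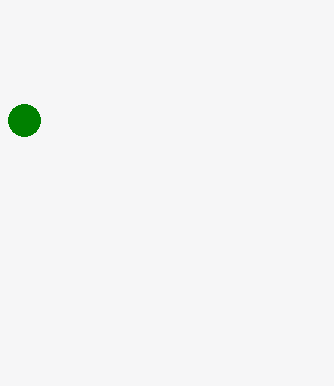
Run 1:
cx = 24, cy = 120, r = 16, fill = 'green'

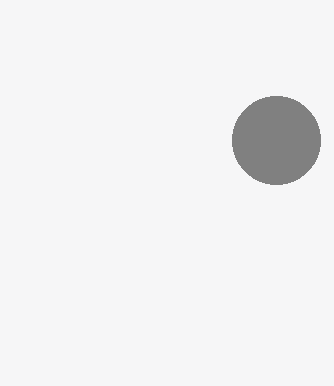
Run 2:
cx = 276
cy = 140
r = 44
fill = 'gray'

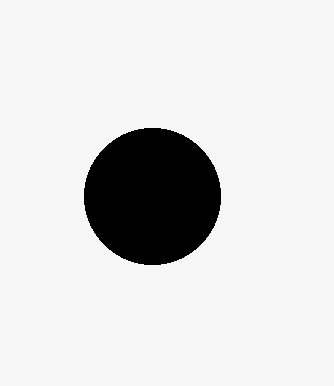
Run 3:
cx = 152; cy = 196; r = 68; fill = 'black'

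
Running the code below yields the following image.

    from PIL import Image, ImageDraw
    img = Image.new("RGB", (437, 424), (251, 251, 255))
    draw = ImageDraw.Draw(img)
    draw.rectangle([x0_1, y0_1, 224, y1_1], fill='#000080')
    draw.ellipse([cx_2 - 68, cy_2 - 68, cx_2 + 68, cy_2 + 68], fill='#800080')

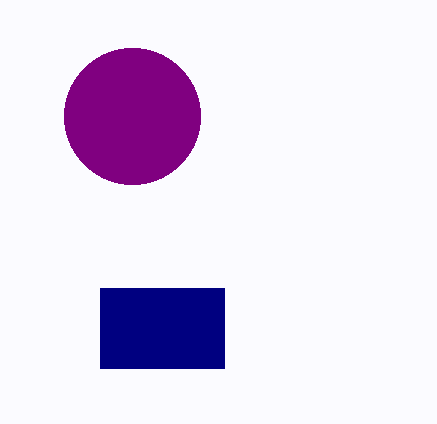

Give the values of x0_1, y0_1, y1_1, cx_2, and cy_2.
x0_1 = 100; y0_1 = 288; y1_1 = 368; cx_2 = 132; cy_2 = 116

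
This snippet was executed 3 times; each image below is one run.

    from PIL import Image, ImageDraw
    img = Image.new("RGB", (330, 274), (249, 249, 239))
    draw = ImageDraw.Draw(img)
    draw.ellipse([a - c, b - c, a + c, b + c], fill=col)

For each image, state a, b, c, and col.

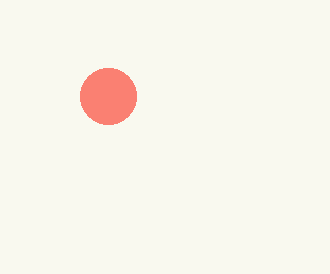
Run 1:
a = 108, b = 96, c = 28, col = 'salmon'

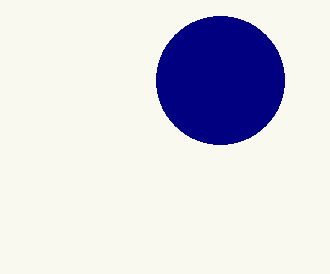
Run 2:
a = 220, b = 80, c = 64, col = 'navy'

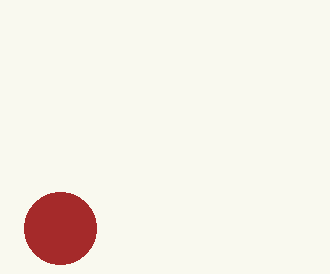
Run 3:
a = 60
b = 228
c = 36
col = 'brown'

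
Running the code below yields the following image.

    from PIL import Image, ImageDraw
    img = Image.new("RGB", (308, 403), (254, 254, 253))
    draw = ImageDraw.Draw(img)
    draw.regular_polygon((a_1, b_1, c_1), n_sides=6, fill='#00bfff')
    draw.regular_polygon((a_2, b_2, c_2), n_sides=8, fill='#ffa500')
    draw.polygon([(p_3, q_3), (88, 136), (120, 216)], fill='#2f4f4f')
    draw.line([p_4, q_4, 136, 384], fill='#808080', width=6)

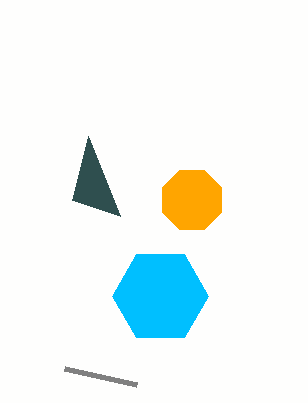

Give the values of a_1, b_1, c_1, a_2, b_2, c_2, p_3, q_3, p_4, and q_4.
a_1 = 160; b_1 = 296; c_1 = 48; a_2 = 192; b_2 = 200; c_2 = 32; p_3 = 72; q_3 = 200; p_4 = 64; q_4 = 368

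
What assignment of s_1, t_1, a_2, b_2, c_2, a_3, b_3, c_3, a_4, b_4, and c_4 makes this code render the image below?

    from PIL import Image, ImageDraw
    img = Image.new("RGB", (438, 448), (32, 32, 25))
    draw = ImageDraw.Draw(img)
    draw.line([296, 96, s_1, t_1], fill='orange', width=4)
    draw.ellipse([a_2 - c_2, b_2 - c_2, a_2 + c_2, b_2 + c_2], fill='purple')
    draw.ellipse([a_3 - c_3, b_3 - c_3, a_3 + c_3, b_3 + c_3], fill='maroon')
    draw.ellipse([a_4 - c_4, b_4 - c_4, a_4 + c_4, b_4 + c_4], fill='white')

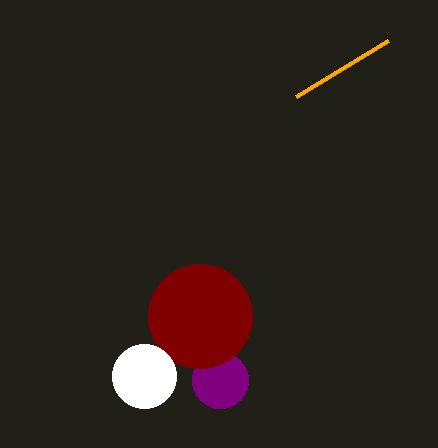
s_1 = 388
t_1 = 40
a_2 = 220
b_2 = 380
c_2 = 28
a_3 = 200
b_3 = 316
c_3 = 52
a_4 = 144
b_4 = 376
c_4 = 32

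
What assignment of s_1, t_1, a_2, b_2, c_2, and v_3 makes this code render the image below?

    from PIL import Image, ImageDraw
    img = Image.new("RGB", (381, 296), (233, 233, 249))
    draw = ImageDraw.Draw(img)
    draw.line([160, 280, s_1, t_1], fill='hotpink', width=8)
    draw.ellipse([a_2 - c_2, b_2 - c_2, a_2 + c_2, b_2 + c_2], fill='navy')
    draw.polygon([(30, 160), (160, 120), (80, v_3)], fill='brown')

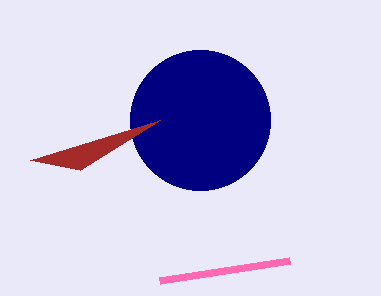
s_1 = 290; t_1 = 260; a_2 = 200; b_2 = 120; c_2 = 70; v_3 = 170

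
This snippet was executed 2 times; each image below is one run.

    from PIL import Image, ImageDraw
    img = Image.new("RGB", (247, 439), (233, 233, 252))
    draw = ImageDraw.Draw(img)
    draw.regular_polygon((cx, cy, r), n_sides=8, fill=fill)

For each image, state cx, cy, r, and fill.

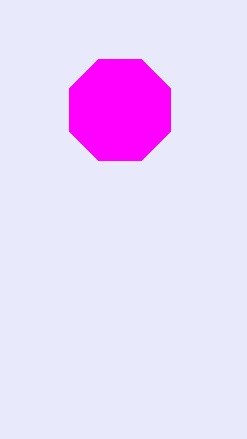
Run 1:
cx = 120
cy = 110
r = 55
fill = 'magenta'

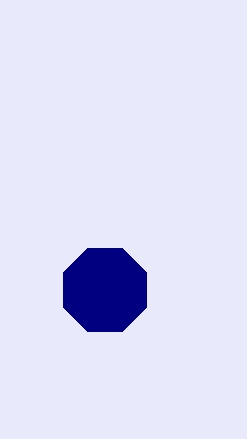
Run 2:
cx = 105; cy = 290; r = 45; fill = 'navy'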